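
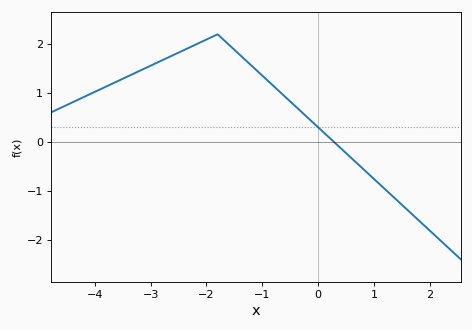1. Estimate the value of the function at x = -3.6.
1.2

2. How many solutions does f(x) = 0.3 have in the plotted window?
1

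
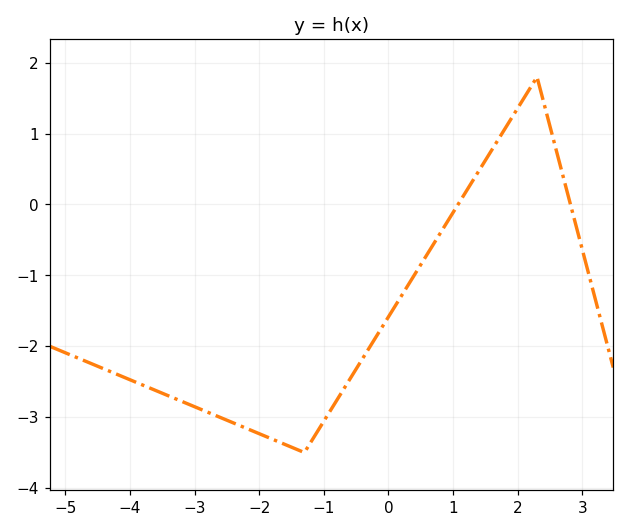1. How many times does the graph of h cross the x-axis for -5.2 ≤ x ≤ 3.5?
2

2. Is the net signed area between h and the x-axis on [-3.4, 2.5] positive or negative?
negative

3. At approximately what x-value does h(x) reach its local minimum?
-1.3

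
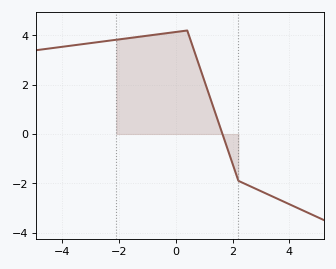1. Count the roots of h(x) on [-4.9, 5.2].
1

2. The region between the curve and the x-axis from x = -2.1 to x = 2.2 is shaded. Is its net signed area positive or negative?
positive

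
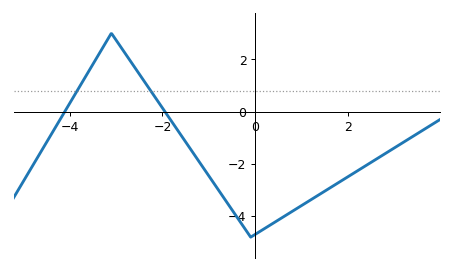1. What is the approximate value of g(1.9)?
-2.59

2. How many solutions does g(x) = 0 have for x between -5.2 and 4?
2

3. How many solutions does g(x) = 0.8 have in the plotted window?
2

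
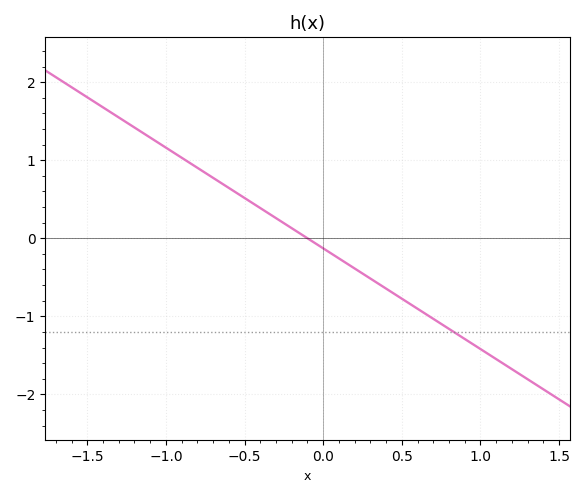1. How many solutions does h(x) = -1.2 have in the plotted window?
1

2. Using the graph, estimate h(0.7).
-1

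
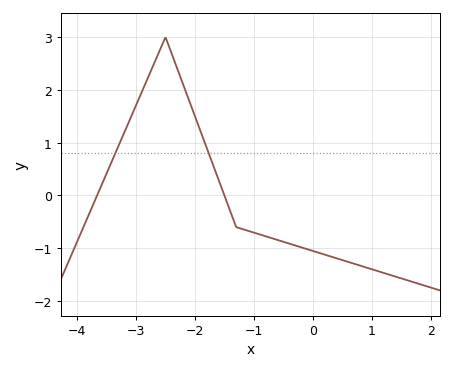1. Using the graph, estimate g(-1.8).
0.9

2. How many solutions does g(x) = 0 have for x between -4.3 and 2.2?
2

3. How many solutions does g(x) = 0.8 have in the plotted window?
2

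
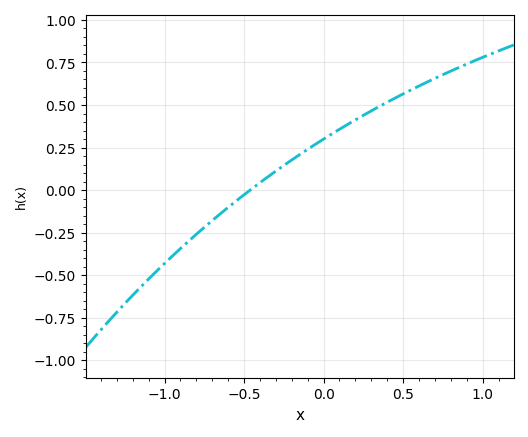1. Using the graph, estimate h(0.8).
0.7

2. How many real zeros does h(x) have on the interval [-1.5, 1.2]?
1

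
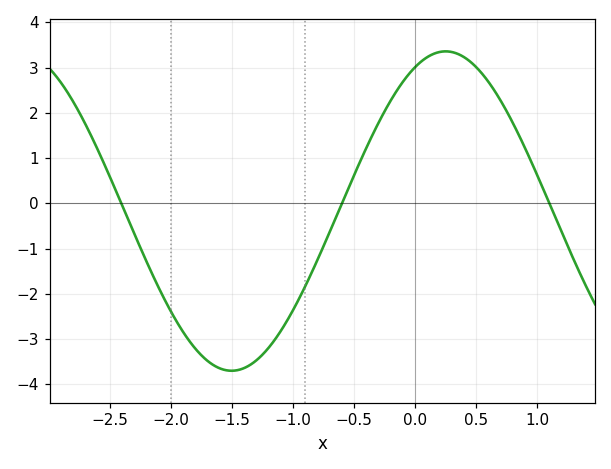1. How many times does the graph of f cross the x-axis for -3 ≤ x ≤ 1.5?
3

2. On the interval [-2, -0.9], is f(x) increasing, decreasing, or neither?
neither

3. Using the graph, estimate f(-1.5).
-3.7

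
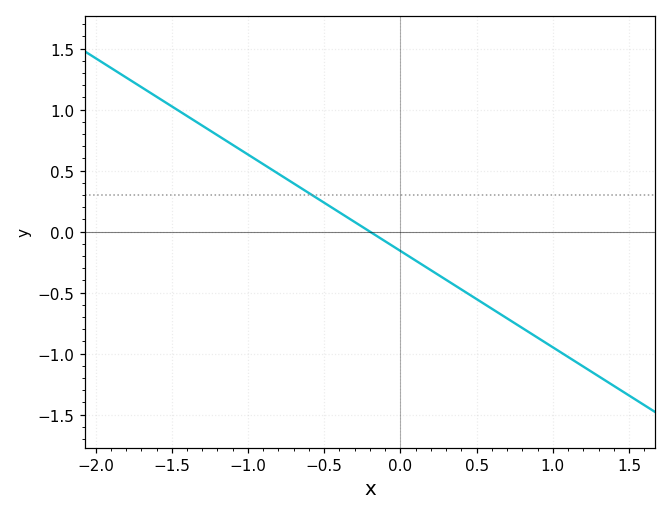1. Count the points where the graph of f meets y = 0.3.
1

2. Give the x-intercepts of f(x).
-0.2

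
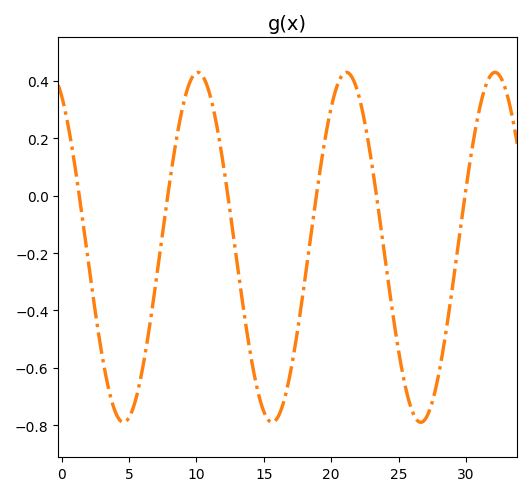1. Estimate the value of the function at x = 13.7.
-0.46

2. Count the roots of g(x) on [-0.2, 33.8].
6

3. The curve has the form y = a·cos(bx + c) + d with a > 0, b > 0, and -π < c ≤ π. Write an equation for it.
y = 0.61cos(0.57x + 0.522) - 0.18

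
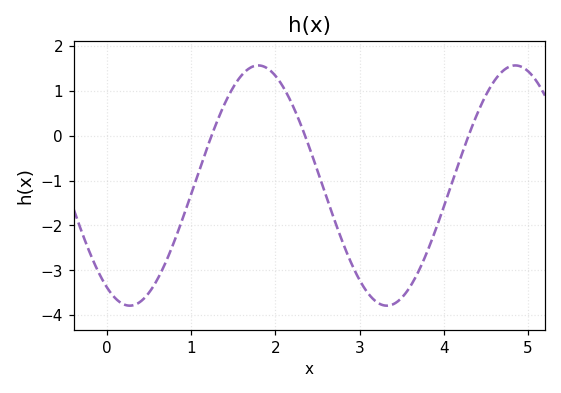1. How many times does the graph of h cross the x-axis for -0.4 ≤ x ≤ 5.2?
3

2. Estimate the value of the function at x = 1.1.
-0.751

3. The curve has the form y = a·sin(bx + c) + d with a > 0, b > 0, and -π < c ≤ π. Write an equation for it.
y = 2.68sin(2.06x - 2.13) - 1.11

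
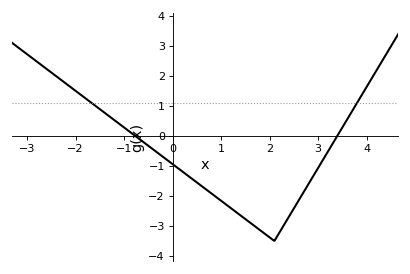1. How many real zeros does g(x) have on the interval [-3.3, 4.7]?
2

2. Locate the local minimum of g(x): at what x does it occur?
2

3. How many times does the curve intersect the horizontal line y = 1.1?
2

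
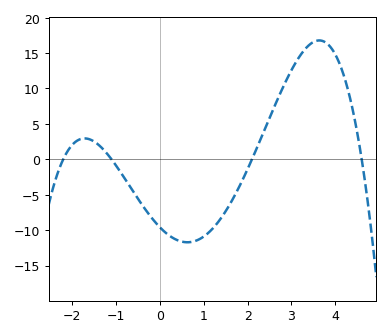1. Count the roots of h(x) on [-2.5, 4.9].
4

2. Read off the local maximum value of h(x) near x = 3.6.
17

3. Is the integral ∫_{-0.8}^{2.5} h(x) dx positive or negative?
negative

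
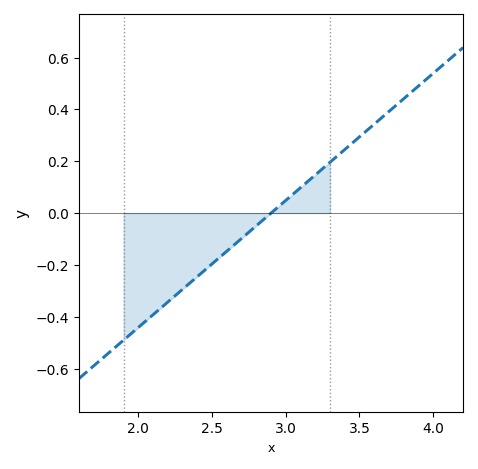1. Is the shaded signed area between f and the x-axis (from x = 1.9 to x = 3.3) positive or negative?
negative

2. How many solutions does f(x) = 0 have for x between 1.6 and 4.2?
1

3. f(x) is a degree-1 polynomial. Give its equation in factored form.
y = 0.49(x - 2.9)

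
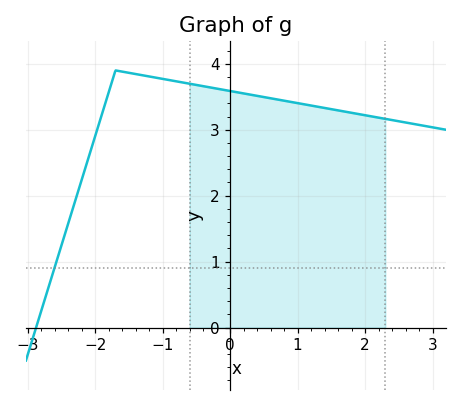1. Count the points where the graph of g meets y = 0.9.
1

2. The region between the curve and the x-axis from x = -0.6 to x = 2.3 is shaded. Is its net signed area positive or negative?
positive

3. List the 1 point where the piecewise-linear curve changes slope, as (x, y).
(-1.7, 3.9)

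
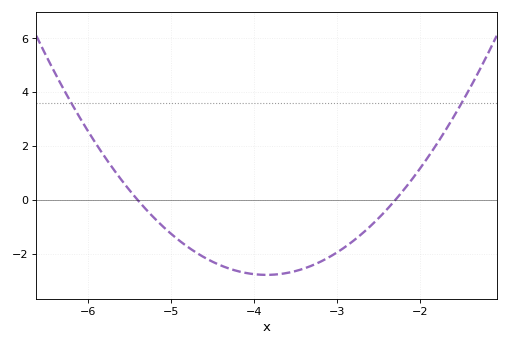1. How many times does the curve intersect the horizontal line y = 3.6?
2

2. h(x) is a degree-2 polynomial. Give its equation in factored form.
y = 1.15(x + 5.4)(x + 2.3)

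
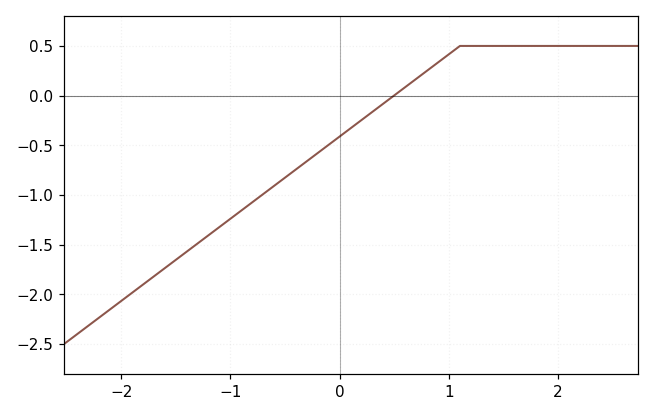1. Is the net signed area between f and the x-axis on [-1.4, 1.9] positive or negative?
negative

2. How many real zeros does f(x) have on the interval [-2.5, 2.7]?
1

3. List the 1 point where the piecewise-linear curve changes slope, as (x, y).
(1.1, 0.5)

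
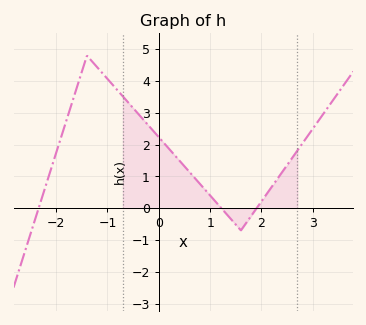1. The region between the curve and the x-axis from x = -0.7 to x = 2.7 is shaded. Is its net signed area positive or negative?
positive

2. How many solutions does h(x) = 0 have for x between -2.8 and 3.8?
3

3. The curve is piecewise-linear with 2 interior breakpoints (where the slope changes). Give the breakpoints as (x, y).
(-1.4, 4.8); (1.6, -0.7)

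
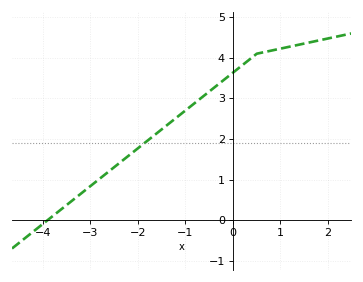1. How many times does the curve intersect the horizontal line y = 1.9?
1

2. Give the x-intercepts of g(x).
-3.9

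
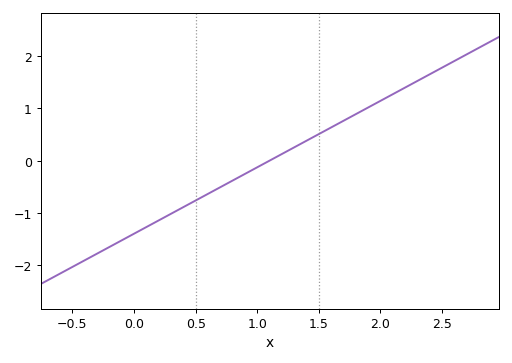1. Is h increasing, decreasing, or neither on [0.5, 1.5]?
increasing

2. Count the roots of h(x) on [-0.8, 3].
1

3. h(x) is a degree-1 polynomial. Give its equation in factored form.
y = 1.27(x - 1.1)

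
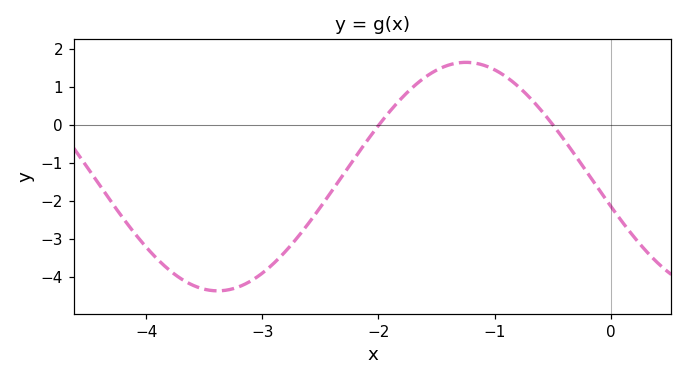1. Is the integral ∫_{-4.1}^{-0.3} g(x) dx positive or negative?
negative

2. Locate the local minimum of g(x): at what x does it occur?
-3.4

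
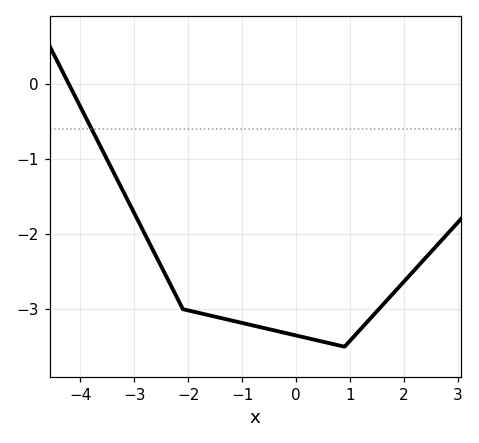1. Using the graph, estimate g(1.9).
-2.7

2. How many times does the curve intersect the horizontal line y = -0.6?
1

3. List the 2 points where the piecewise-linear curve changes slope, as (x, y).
(-2.1, -3); (0.9, -3.5)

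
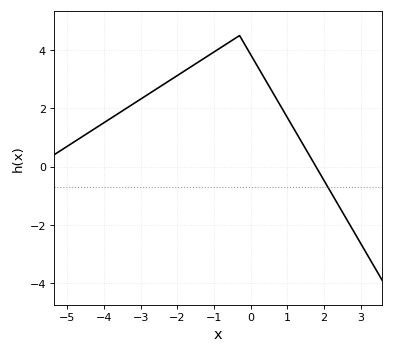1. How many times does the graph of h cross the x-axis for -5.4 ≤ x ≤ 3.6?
1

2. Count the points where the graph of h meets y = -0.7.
1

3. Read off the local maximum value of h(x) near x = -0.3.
4.4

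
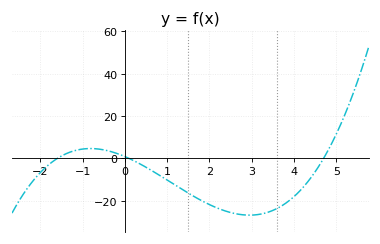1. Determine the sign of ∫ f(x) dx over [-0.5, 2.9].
negative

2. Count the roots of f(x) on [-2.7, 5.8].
3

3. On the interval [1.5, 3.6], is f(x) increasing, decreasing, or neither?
neither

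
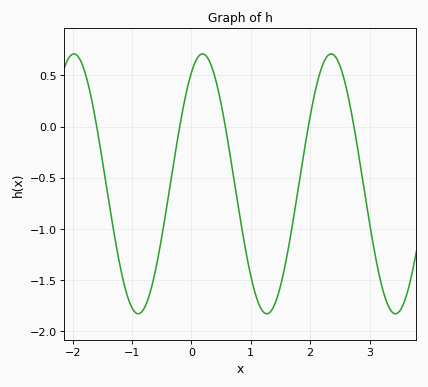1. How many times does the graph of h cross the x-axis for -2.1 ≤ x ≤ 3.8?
5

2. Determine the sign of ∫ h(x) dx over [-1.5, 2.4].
negative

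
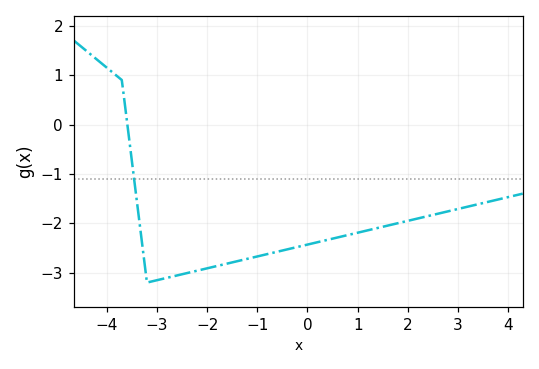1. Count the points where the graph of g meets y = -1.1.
1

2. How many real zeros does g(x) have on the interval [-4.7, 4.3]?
1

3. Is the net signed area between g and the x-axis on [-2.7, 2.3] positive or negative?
negative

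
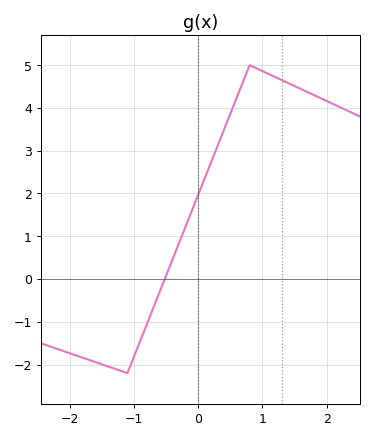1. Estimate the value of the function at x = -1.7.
-1.9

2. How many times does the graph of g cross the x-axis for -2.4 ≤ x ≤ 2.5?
1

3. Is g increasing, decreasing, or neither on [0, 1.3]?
neither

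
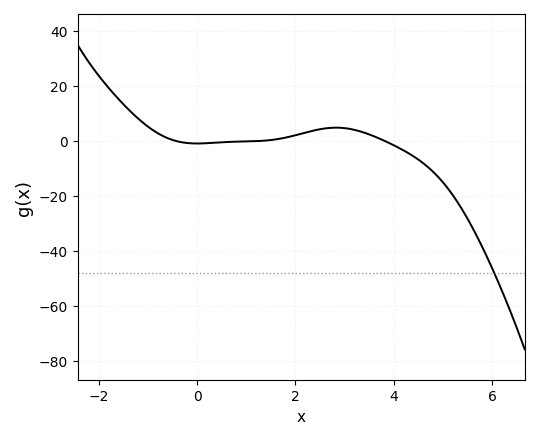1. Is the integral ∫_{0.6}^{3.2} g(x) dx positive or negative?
positive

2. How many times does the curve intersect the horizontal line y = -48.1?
1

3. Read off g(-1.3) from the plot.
9.73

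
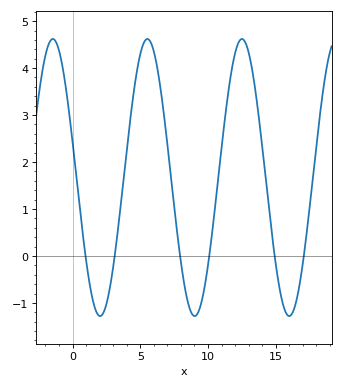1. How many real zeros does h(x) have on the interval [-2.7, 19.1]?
6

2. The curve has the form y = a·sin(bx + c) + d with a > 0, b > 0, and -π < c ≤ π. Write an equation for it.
y = 2.95sin(0.9x + 2.9) + 1.67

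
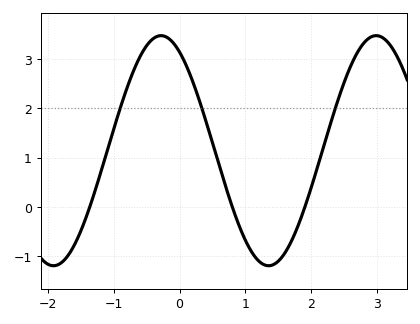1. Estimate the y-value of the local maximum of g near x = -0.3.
3.5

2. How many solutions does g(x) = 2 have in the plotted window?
3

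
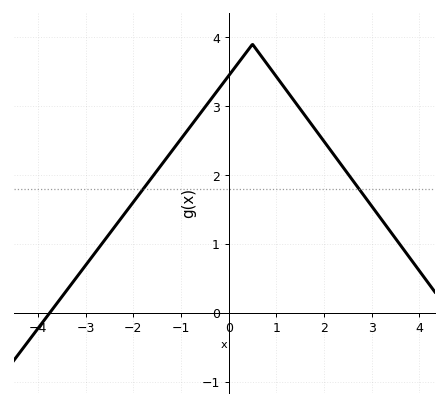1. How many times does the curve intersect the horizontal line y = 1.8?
2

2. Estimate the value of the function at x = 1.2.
3.2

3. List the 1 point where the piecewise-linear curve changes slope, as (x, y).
(0.5, 3.9)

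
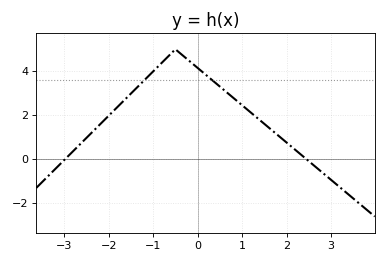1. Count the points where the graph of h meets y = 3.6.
2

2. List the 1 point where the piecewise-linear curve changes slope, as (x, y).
(-0.5, 5)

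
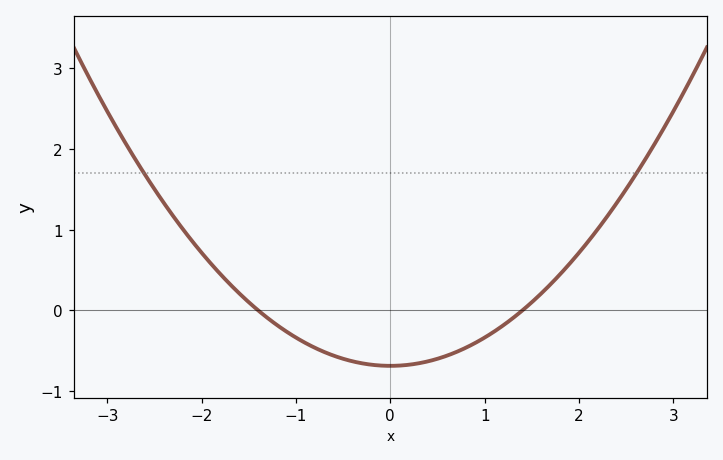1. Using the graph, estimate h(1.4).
0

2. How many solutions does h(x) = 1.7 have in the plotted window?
2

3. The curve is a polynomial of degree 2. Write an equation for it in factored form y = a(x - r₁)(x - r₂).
y = 0.35(x + 1.4)(x - 1.4)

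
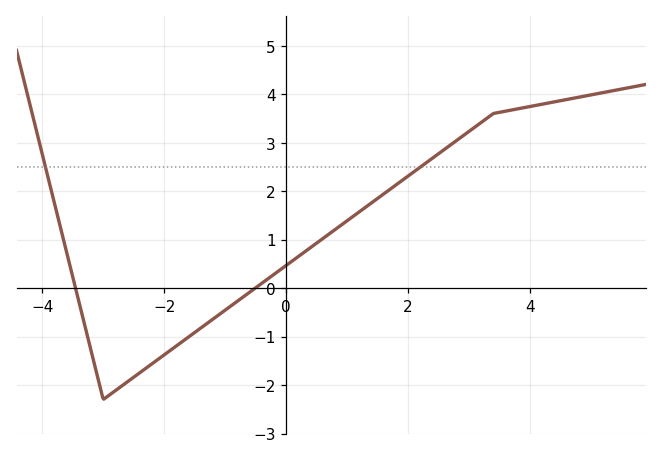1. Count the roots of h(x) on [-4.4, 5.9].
2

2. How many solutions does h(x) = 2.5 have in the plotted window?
2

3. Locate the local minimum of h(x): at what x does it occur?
-3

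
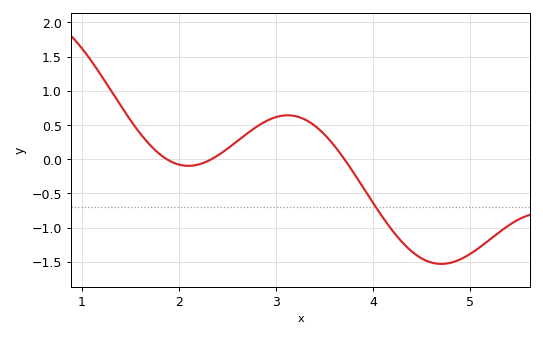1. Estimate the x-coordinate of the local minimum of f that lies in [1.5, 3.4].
2.1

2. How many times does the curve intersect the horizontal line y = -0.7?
1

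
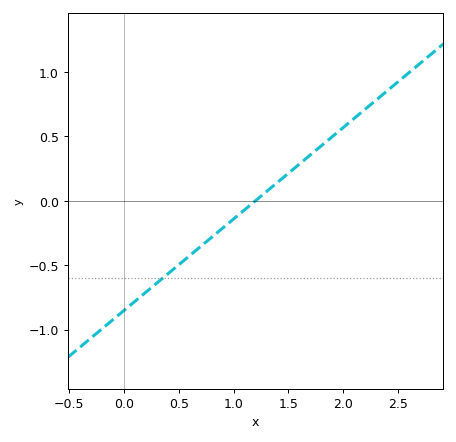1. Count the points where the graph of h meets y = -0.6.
1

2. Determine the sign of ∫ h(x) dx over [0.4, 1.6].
negative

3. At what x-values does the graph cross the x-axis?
1.2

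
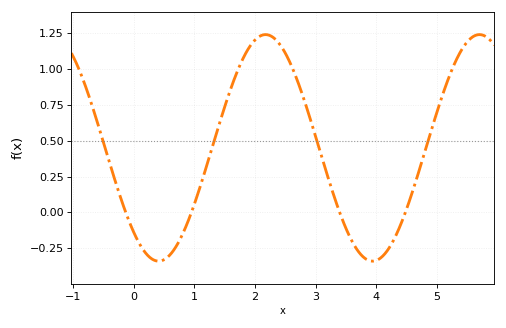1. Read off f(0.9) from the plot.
-0.058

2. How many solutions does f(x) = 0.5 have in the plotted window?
4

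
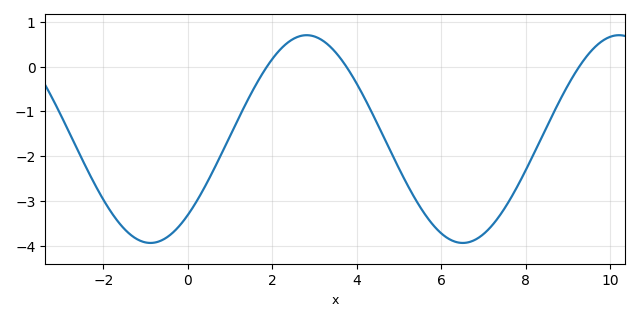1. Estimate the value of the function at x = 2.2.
0.4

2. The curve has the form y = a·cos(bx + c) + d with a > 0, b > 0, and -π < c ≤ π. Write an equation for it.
y = 2.32cos(0.85x - 2.4) - 1.62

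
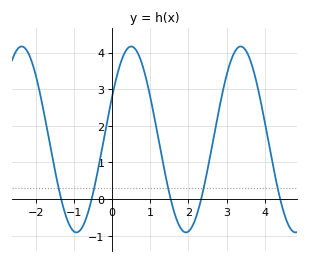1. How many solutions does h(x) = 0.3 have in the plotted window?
5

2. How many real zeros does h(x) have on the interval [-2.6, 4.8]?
5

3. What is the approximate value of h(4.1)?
1.5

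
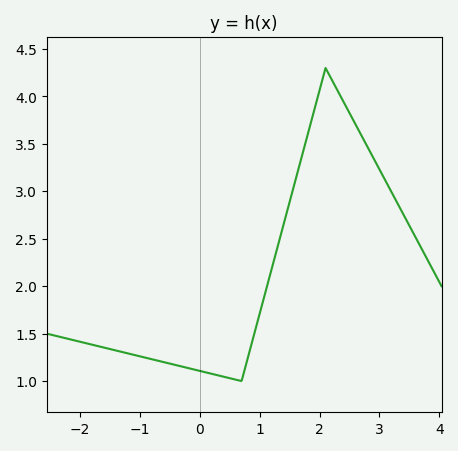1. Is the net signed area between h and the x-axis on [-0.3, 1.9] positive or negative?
positive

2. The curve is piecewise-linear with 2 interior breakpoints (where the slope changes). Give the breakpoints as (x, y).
(0.7, 1); (2.1, 4.3)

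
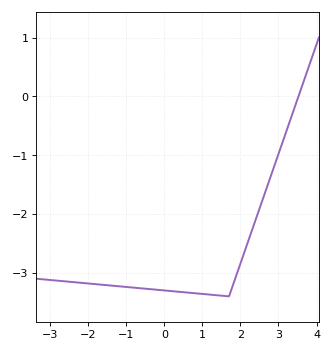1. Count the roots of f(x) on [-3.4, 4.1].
1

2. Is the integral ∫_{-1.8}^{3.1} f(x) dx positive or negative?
negative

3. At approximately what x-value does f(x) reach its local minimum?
1.7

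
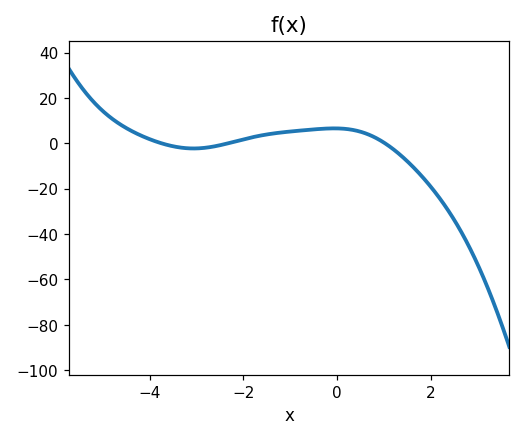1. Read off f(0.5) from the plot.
5.09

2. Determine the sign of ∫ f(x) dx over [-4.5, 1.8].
positive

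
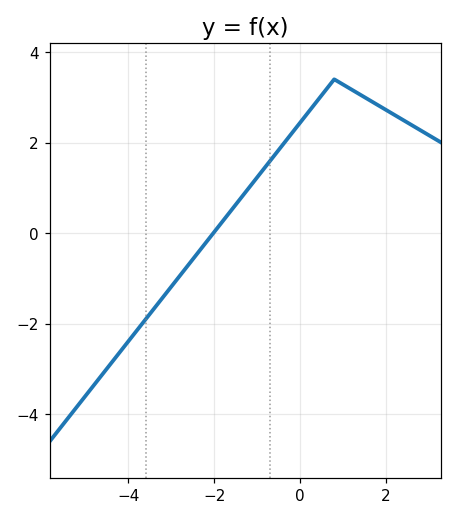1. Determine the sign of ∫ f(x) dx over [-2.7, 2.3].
positive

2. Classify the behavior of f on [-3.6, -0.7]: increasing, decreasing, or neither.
increasing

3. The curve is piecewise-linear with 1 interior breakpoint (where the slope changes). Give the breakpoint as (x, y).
(0.8, 3.4)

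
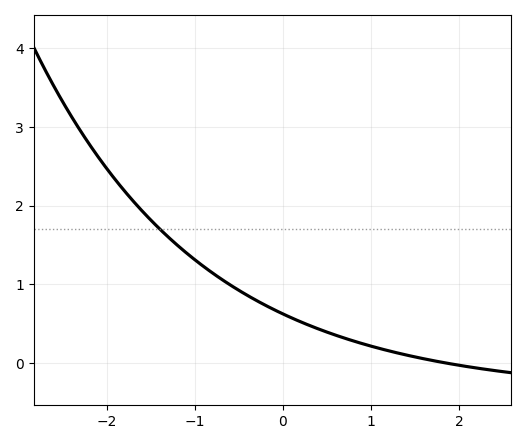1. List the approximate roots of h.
1.8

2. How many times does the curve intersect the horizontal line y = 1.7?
1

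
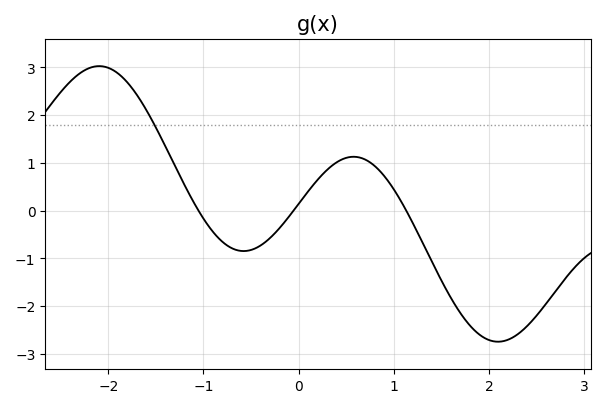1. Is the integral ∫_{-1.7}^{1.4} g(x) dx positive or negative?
positive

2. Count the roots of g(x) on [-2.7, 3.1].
3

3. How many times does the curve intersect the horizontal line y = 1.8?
1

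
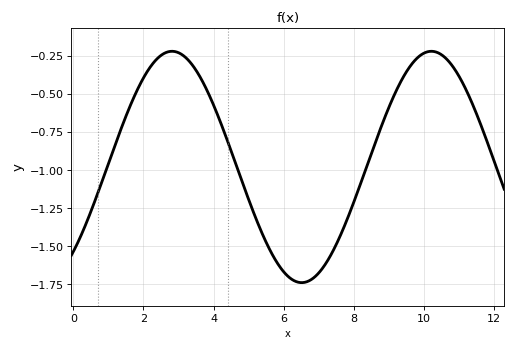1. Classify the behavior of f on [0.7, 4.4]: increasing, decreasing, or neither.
neither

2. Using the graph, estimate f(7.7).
-1.38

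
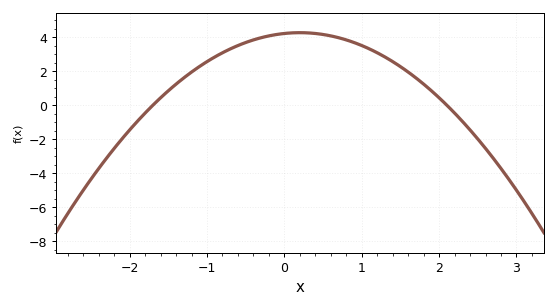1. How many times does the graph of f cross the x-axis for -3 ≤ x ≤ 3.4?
2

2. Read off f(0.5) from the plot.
4.15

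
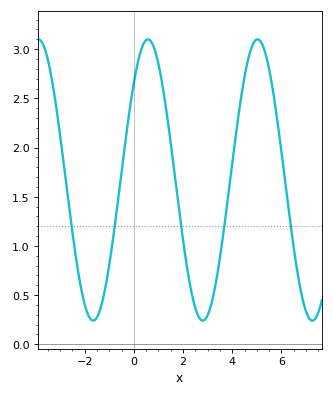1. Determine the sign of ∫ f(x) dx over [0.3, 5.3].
positive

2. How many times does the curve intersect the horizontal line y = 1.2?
5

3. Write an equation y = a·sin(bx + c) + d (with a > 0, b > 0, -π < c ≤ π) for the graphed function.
y = 1.43sin(1.4x + 0.76) + 1.67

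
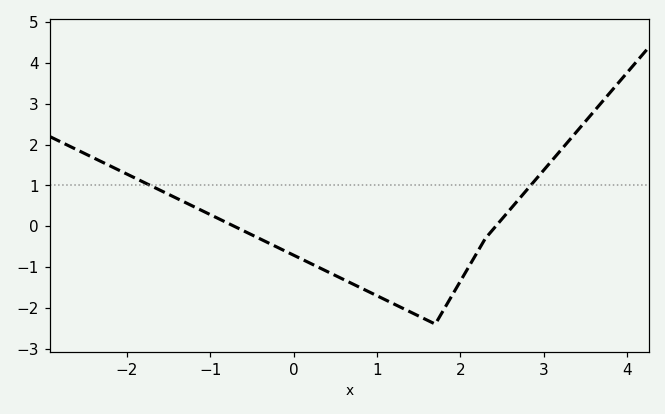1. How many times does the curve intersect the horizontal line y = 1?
2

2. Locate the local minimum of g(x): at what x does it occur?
1.7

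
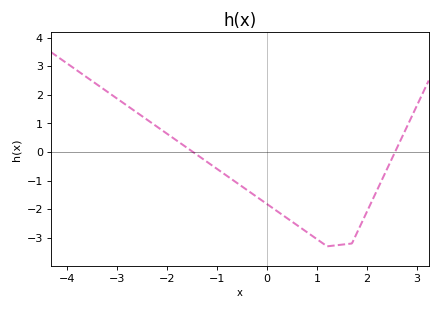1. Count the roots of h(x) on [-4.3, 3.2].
2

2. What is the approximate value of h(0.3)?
-2.19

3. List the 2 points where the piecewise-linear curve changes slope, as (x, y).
(1.2, -3.3); (1.7, -3.2)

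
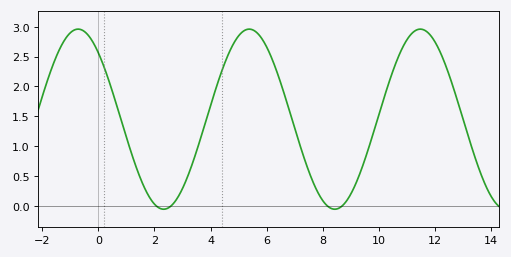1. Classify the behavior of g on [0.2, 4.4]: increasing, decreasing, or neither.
neither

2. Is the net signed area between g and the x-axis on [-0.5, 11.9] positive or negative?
positive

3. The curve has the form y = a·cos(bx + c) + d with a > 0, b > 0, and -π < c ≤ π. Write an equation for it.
y = 1.51cos(1.03x + 0.742) + 1.45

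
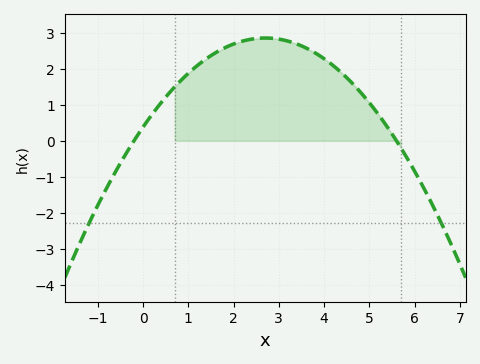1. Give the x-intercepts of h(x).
-0.2, 5.6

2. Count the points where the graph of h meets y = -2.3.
2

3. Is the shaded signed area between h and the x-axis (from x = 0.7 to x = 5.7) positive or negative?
positive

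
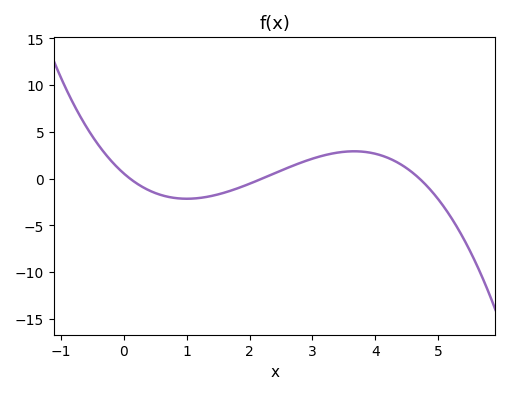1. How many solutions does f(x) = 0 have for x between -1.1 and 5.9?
3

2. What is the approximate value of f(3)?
2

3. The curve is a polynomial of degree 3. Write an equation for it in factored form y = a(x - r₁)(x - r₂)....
y = -0.54(x - 0.1)(x - 2.2)(x - 4.7)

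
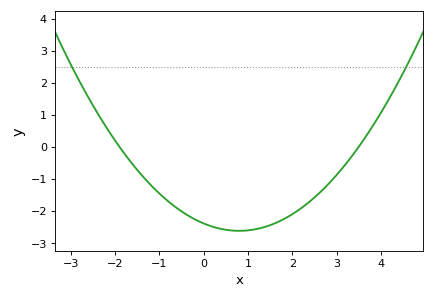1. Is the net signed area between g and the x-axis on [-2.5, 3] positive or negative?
negative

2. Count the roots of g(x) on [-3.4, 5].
2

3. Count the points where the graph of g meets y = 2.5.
2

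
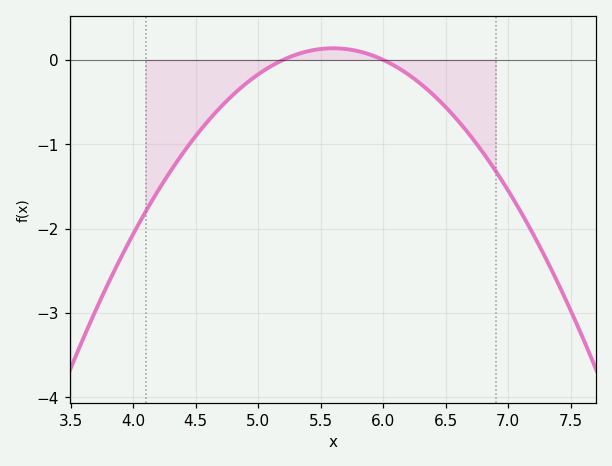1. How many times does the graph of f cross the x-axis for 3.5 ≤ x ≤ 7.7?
2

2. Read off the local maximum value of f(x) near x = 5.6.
0.138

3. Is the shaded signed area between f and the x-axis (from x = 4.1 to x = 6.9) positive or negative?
negative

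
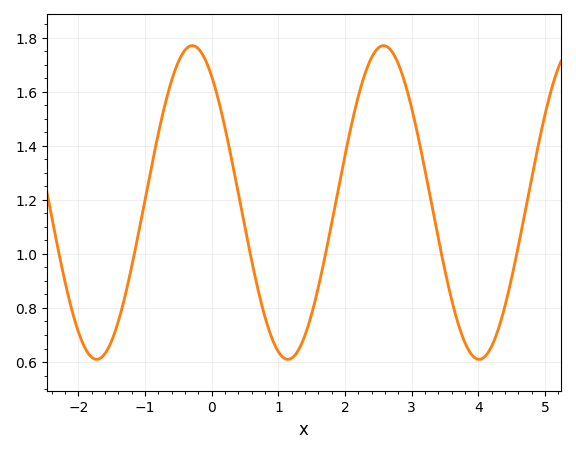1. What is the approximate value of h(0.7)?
0.861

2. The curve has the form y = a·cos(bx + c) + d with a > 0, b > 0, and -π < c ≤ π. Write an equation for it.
y = 0.58cos(2.19x + 0.64) + 1.19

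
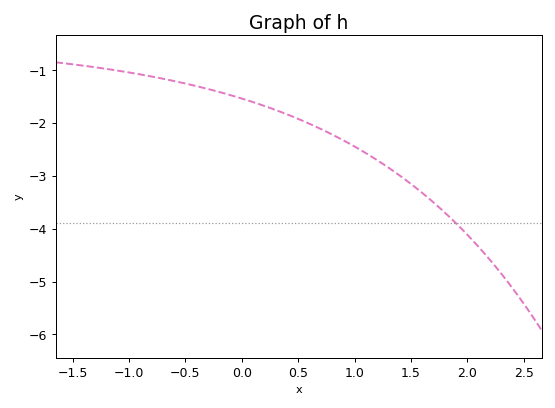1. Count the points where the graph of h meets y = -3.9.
1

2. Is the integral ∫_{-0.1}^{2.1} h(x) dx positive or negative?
negative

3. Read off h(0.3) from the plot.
-1.76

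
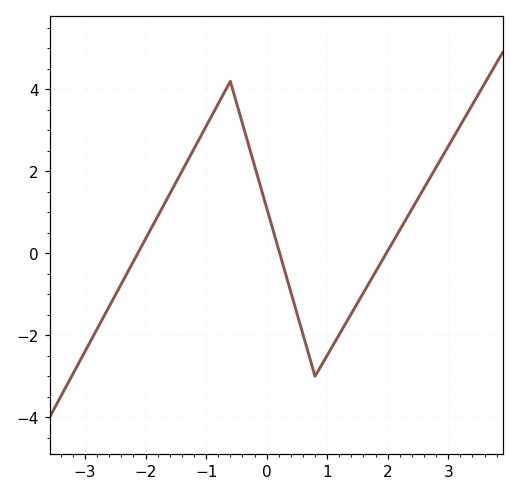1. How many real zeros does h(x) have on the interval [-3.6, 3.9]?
3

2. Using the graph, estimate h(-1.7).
1.18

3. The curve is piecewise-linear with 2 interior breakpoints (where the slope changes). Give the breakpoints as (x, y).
(-0.6, 4.2); (0.8, -3)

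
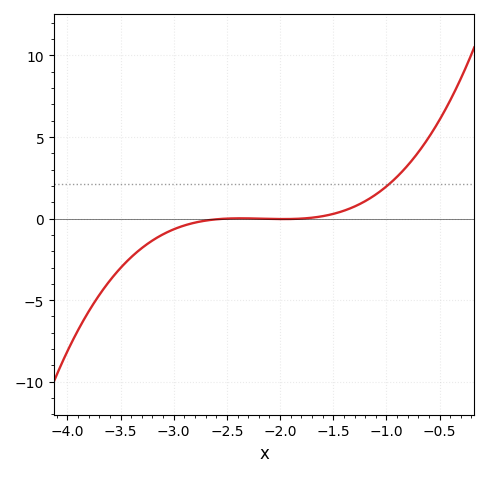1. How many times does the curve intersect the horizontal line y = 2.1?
1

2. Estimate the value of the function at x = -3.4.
-2.37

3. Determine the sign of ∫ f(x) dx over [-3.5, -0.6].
positive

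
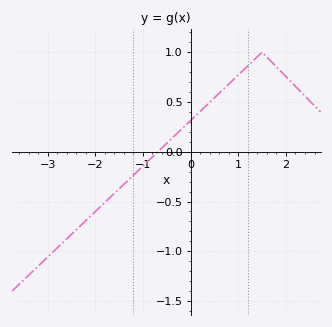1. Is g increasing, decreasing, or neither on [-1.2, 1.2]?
increasing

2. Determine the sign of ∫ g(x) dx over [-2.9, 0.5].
negative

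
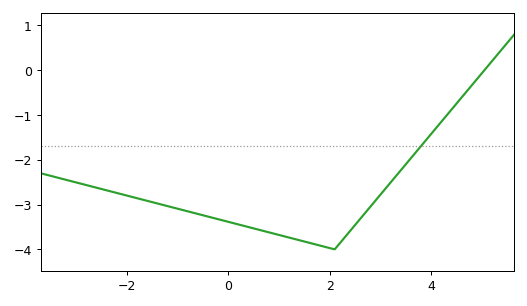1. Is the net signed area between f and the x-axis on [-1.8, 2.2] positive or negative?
negative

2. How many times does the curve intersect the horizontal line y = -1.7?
1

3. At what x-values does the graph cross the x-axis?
5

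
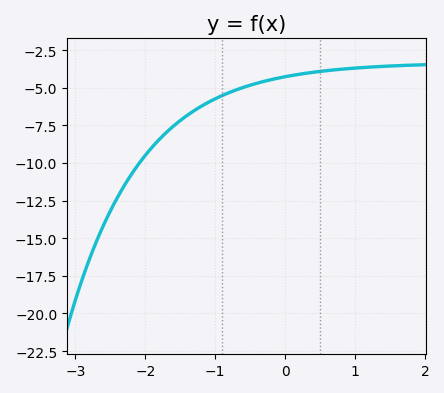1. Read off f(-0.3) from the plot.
-4.58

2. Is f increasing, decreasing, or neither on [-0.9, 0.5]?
increasing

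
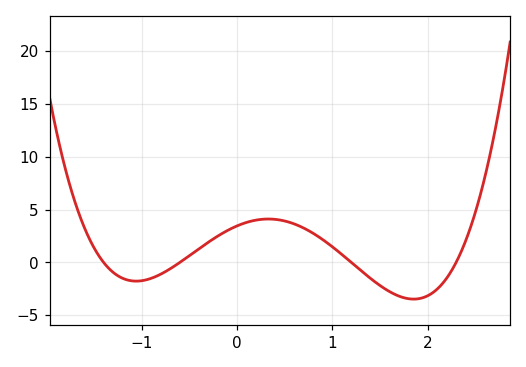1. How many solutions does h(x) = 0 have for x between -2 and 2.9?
4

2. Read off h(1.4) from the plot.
-1.5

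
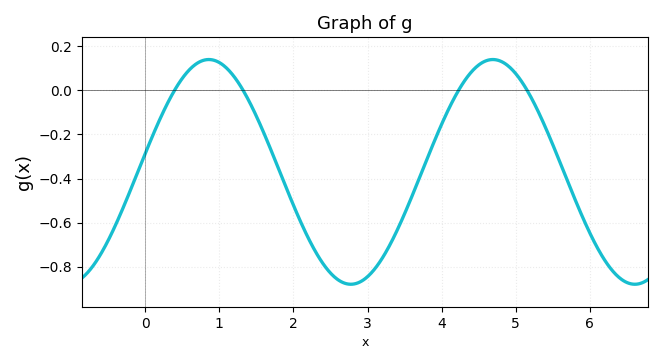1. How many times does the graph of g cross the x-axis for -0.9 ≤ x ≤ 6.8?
4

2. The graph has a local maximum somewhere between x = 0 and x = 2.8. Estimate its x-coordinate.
0.858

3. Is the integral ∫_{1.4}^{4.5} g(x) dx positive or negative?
negative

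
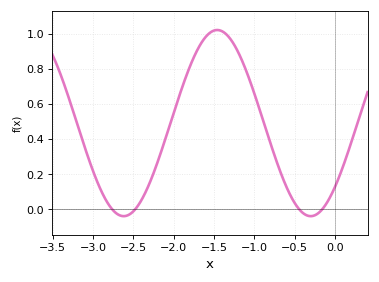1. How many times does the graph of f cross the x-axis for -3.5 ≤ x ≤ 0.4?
4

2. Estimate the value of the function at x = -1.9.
0.688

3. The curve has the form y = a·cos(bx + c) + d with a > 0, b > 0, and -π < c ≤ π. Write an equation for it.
y = 0.53cos(2.71x - 2.32) + 0.49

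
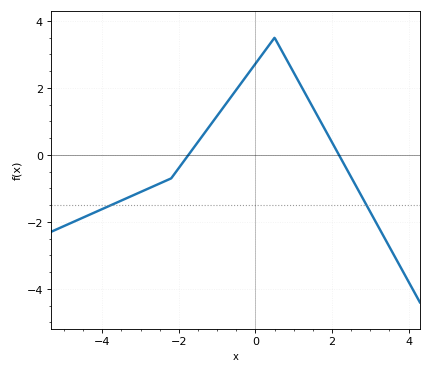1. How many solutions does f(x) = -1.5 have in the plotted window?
2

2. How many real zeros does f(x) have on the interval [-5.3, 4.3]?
2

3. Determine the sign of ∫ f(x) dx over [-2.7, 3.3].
positive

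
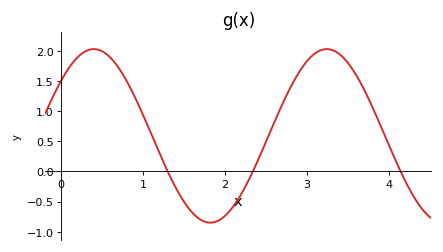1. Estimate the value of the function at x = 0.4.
2.03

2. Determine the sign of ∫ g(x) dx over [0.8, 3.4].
positive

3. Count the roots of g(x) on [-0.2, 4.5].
3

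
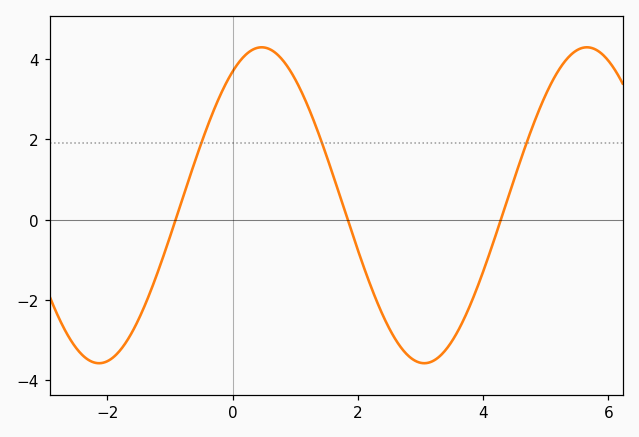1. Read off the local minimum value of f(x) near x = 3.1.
-3.57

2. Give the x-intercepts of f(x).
-0.911, 1.84, 4.28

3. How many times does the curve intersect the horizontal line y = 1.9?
3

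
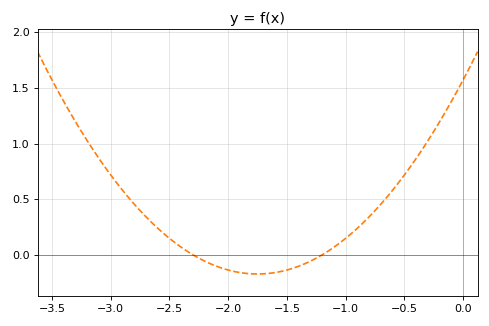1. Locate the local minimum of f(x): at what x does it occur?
-1.75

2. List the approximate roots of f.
-2.3, -1.2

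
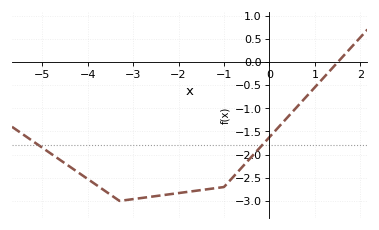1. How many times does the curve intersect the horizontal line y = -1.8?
2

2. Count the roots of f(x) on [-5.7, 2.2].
1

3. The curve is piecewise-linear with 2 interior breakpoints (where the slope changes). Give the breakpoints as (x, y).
(-3.3, -3); (-1, -2.7)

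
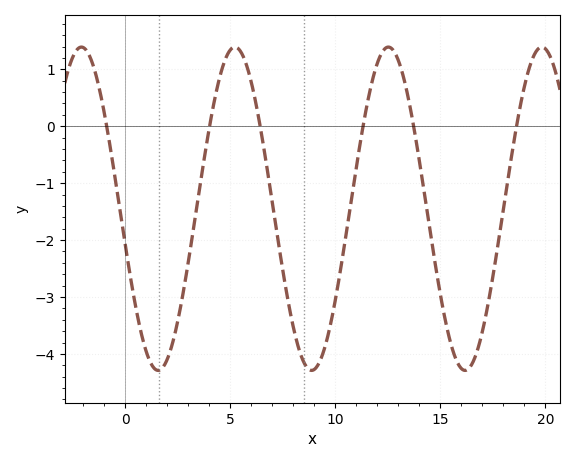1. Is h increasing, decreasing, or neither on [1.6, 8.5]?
neither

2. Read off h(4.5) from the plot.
0.857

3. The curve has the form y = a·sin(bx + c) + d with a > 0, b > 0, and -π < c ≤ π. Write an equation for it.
y = 2.84sin(0.86x - 2.92) - 1.45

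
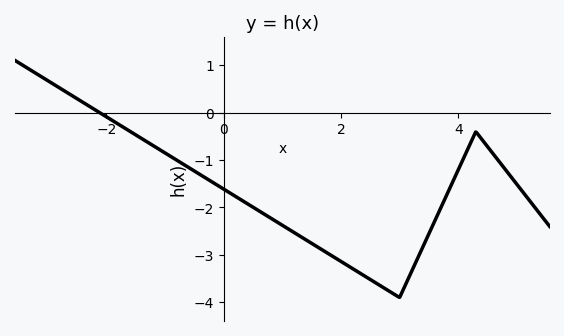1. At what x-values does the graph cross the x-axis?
-2.2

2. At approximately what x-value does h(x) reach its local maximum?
4.4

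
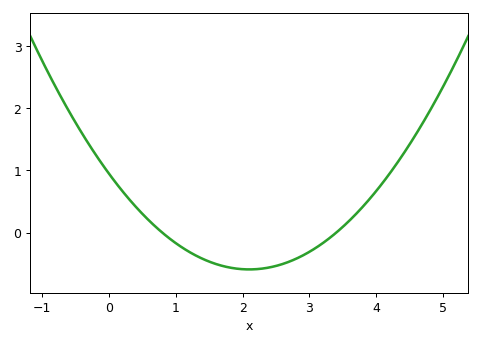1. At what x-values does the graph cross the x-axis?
0.8, 3.4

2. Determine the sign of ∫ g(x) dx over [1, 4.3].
negative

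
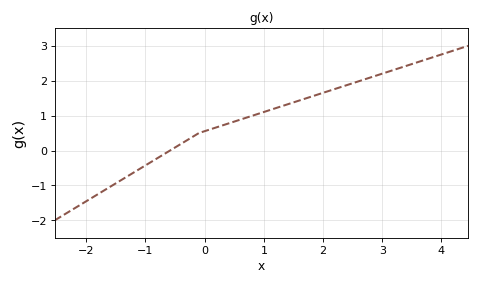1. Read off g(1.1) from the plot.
1.2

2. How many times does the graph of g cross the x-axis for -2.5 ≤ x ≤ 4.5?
1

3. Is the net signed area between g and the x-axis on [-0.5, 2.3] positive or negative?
positive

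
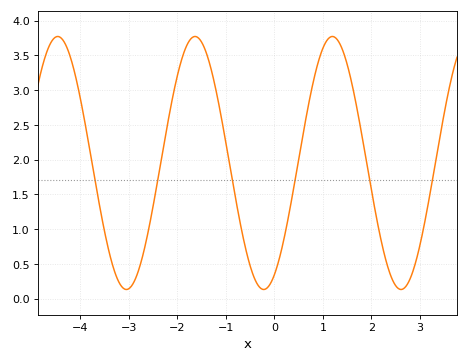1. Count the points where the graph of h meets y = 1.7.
6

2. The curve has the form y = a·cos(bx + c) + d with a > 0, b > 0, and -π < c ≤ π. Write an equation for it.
y = 1.82cos(2.2x - 2.7) + 1.95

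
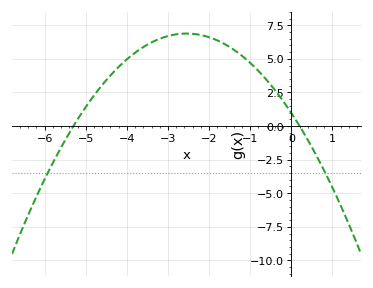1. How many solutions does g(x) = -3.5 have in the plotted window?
2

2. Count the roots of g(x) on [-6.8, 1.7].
2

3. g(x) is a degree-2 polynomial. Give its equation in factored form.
y = -0.91(x + 5.3)(x - 0.2)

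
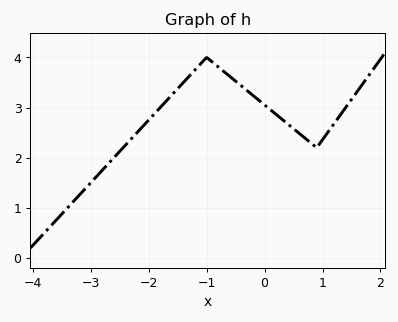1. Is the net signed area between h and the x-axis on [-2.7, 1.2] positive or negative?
positive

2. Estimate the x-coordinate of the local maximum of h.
-1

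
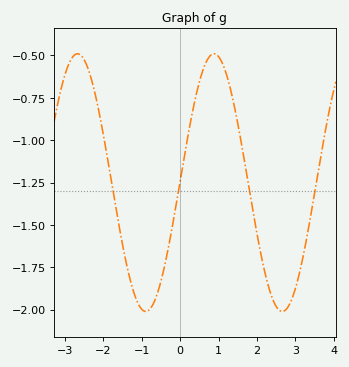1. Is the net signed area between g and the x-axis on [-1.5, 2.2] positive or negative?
negative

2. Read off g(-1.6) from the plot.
-1.48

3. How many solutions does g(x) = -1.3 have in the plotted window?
4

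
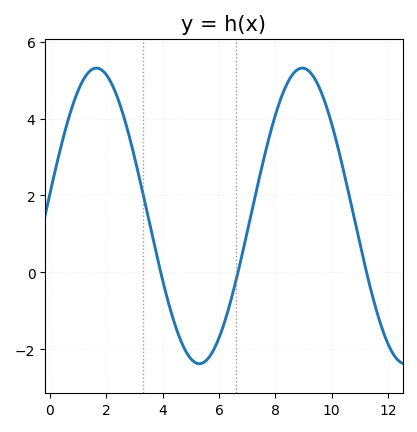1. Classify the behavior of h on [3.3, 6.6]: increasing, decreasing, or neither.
neither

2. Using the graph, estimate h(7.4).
2.35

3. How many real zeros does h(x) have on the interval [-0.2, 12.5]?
3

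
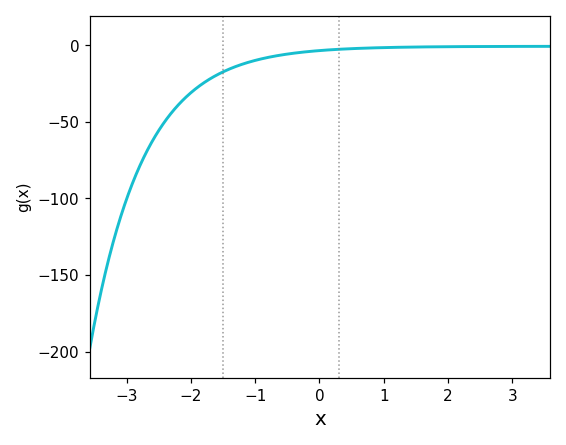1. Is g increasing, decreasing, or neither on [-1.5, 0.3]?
increasing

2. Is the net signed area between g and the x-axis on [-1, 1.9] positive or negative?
negative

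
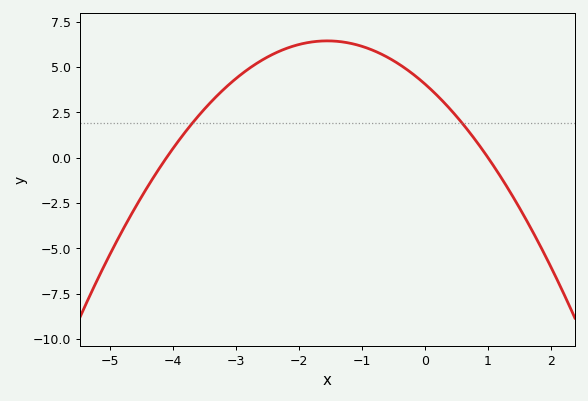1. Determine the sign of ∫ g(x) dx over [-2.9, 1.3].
positive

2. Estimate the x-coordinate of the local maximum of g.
-1.55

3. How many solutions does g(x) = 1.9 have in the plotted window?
2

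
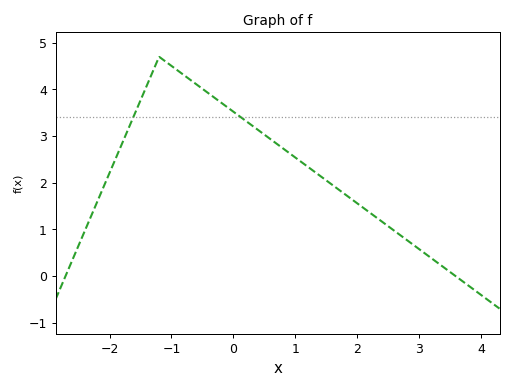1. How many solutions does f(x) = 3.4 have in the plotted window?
2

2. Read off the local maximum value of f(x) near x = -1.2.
4.7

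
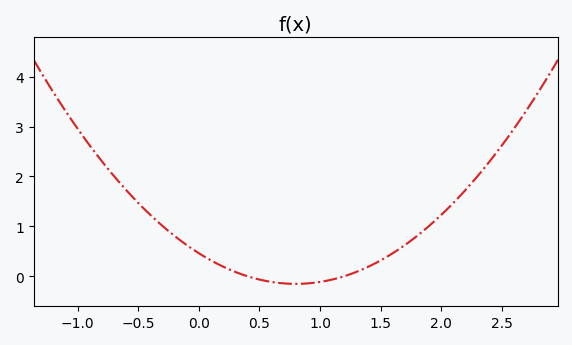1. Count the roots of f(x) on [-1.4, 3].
2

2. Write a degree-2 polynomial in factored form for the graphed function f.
y = 0.96(x - 0.4)(x - 1.2)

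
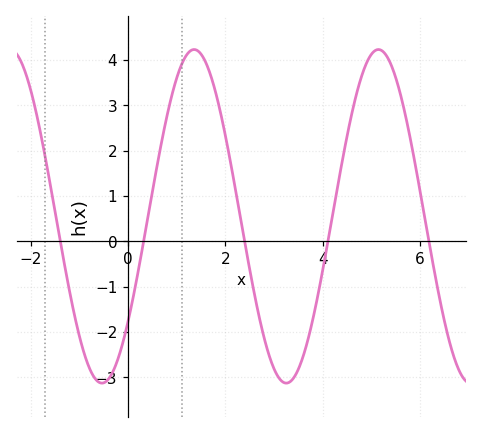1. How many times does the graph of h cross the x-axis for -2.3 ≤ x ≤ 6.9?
5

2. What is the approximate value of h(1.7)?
3.6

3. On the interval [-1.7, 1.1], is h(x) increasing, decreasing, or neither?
neither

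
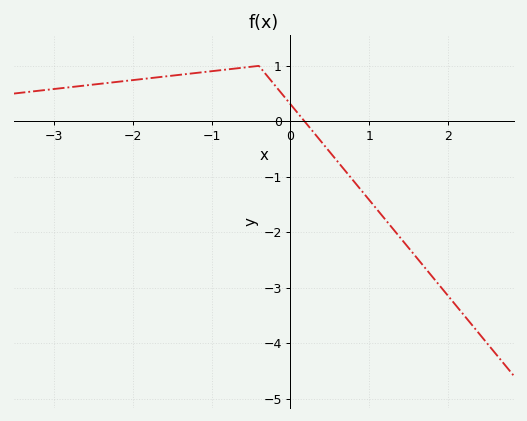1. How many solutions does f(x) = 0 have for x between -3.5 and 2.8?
1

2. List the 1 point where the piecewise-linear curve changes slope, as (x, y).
(-0.4, 1)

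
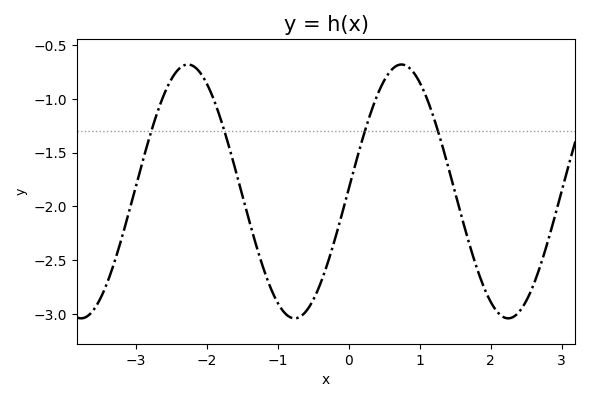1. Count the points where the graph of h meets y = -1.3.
4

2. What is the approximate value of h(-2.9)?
-1.6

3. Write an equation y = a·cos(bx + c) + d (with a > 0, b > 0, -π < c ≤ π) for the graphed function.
y = 1.18cos(2.1x - 1.6) - 1.86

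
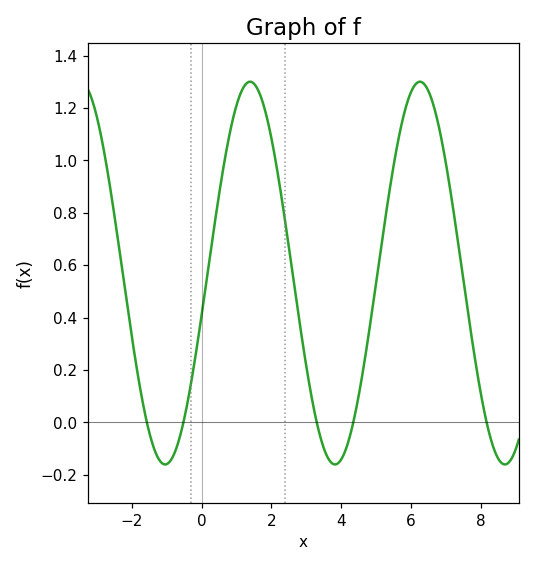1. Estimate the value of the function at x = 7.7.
0.362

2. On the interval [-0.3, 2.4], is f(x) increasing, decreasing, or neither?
neither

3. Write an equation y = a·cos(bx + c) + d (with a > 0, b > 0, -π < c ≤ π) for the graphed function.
y = 0.73cos(1.29x - 1.79) + 0.57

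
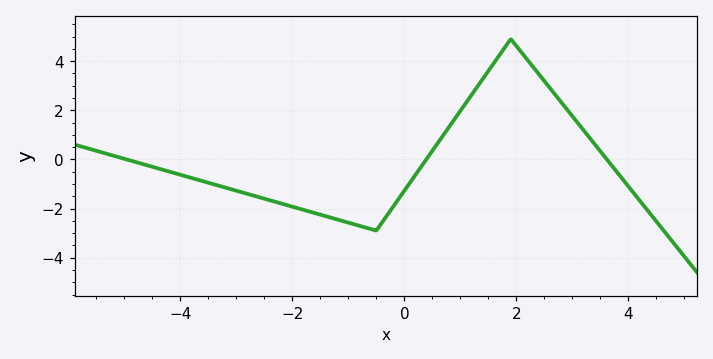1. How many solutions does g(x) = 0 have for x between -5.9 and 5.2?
3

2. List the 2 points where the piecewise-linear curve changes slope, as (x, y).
(-0.5, -2.9); (1.9, 4.9)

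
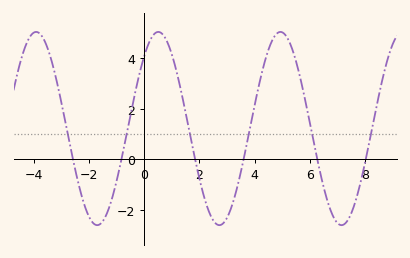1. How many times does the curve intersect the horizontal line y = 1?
6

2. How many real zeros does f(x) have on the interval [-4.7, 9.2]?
6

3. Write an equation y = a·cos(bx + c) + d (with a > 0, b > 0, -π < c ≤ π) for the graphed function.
y = 3.81cos(1.4x - 0.73) + 1.22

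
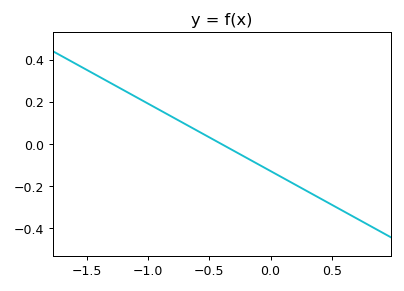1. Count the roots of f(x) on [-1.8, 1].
1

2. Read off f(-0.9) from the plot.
0.16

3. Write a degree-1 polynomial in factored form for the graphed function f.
y = -0.32(x + 0.4)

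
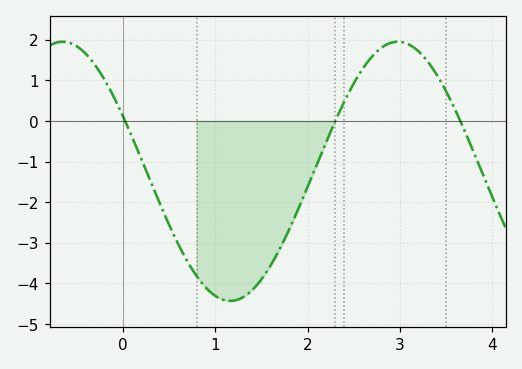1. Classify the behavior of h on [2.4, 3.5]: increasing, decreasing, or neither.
neither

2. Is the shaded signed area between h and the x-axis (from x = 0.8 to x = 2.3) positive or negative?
negative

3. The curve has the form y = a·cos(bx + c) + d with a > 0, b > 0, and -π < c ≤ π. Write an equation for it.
y = 3.19cos(1.7x + 1.1) - 1.24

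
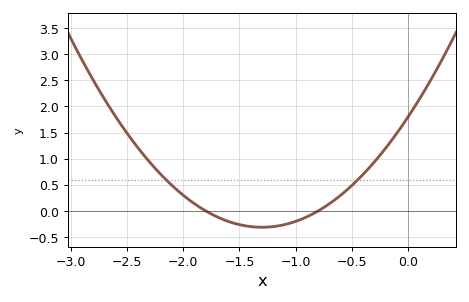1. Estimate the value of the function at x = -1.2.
-0.3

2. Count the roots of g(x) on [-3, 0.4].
2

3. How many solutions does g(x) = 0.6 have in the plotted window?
2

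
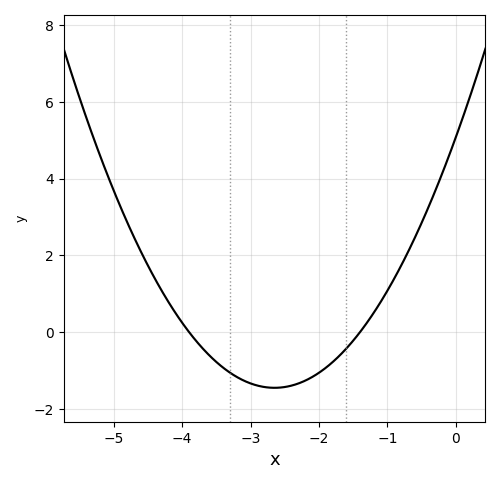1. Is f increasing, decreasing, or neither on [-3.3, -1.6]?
neither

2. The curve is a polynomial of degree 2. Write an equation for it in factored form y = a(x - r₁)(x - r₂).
y = 0.93(x + 3.9)(x + 1.4)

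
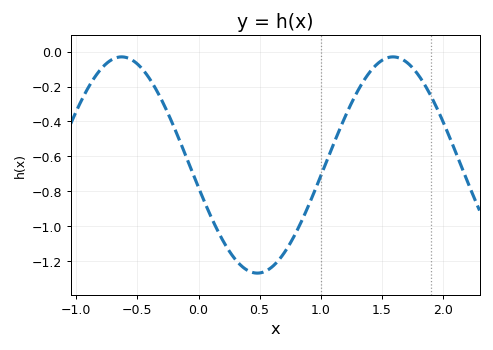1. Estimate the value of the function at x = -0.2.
-0.433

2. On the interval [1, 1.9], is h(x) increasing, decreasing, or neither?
neither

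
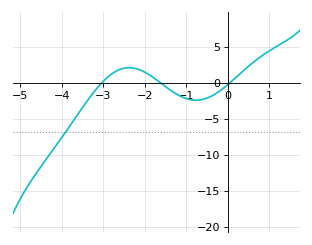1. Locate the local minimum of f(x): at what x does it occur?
-0.767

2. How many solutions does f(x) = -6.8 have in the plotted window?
1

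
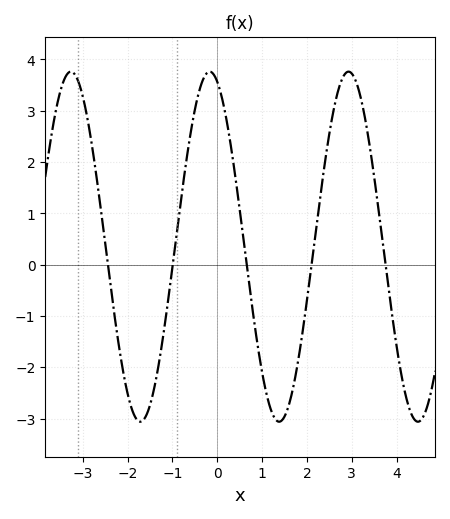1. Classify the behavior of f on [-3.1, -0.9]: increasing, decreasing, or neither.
neither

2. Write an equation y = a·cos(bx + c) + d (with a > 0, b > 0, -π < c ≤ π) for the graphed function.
y = 3.41cos(2x + 0.34) + 0.35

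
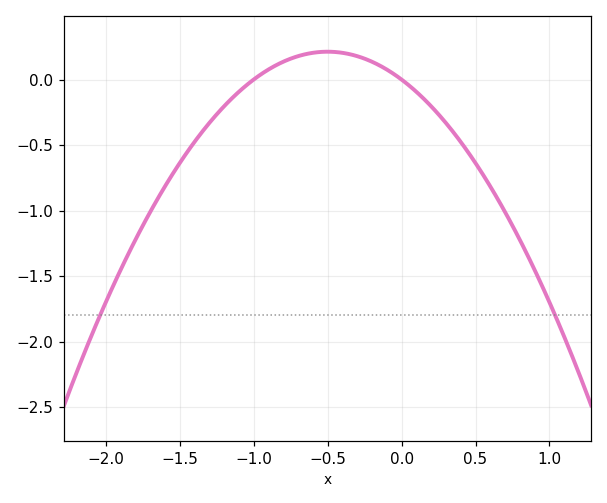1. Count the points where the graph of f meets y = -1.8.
2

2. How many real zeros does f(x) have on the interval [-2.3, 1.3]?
2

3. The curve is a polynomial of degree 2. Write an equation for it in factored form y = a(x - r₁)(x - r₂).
y = -0.85(x + 1)(x - 0)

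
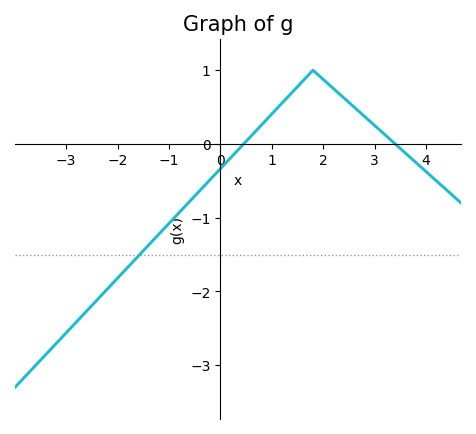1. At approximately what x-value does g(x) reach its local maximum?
1.8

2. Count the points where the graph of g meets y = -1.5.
1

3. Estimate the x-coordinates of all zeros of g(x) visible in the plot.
0.453, 3.4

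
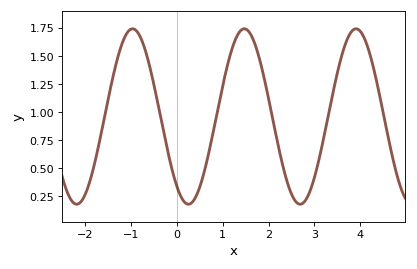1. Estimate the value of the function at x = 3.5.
1.35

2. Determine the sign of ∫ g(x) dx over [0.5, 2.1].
positive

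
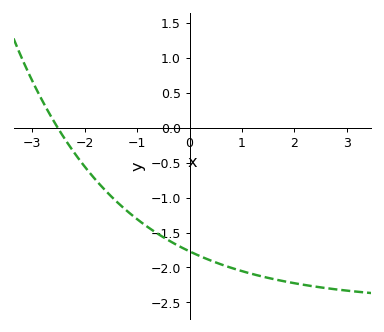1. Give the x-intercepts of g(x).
-2.5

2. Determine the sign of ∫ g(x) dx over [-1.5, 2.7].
negative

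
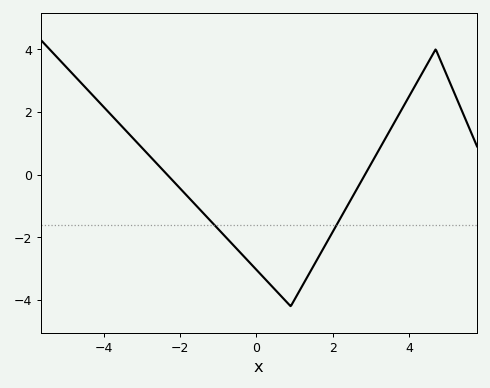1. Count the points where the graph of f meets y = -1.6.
2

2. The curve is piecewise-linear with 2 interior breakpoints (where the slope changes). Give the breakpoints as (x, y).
(0.9, -4.2); (4.7, 4)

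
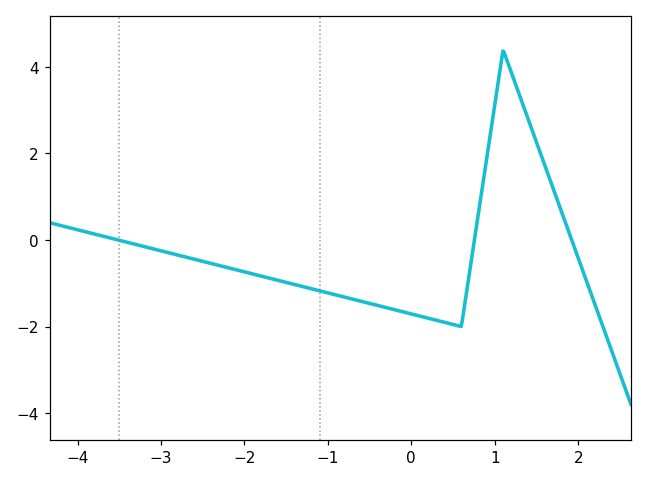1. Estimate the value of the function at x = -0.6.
-1.4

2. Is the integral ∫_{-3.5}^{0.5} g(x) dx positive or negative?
negative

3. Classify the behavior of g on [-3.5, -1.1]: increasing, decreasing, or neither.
decreasing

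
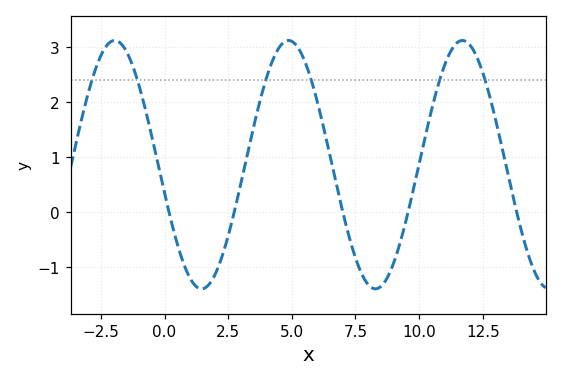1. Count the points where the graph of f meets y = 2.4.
6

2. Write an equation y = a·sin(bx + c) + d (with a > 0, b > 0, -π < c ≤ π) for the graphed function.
y = 2.26sin(0.92x - 2.9) + 0.86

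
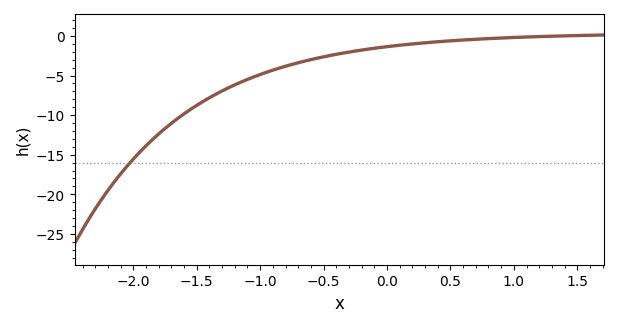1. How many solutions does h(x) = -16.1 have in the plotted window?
1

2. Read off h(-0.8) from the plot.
-3.82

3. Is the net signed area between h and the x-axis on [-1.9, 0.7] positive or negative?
negative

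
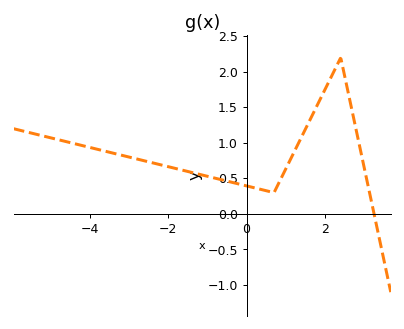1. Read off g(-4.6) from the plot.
1.02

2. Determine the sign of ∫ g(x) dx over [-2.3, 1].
positive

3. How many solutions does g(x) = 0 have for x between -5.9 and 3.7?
1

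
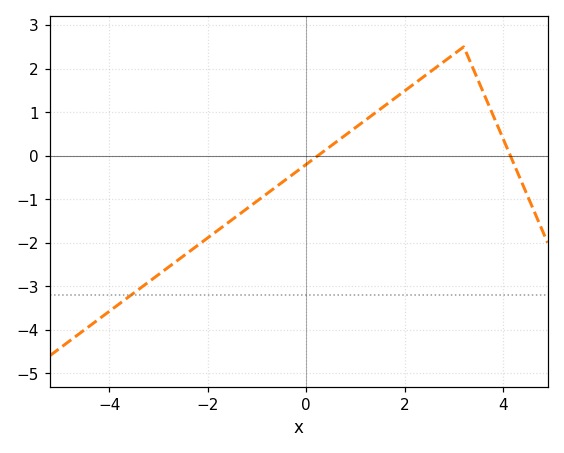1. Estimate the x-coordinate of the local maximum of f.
3.2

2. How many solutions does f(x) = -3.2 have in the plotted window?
1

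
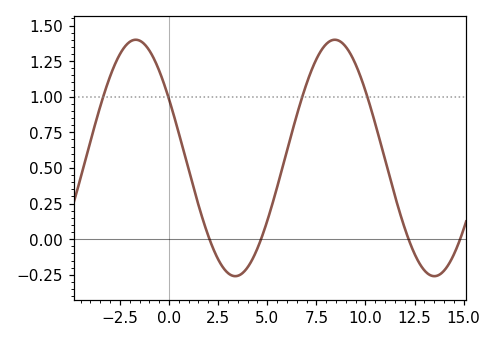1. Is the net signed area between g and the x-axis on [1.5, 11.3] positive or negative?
positive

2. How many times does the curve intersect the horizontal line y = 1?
4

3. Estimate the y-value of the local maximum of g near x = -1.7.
1.4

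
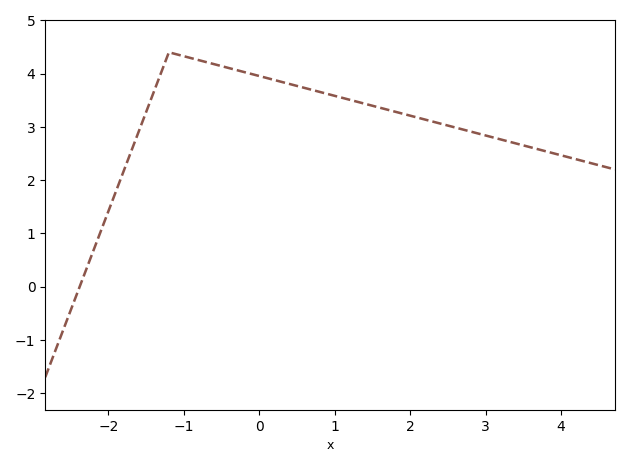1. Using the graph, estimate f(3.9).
2.5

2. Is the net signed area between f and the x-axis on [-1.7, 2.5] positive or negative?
positive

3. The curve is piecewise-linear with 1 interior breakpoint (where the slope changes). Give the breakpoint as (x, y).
(-1.2, 4.4)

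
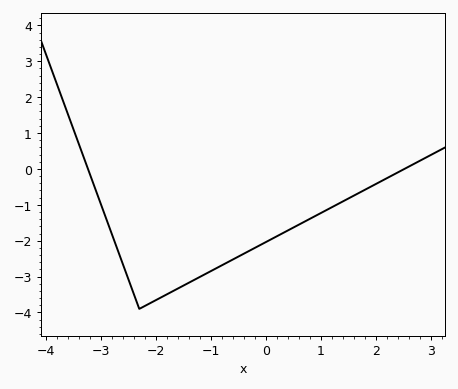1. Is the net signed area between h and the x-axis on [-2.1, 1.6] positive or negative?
negative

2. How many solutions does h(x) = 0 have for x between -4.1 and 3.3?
2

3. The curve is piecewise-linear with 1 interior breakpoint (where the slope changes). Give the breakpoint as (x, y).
(-2.3, -3.9)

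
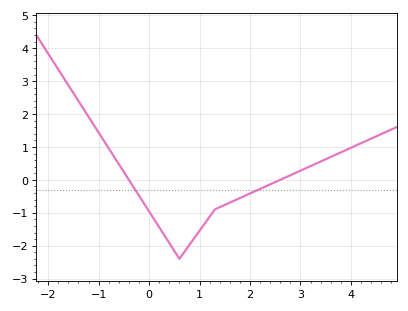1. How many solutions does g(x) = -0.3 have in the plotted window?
2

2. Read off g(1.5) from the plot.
-0.8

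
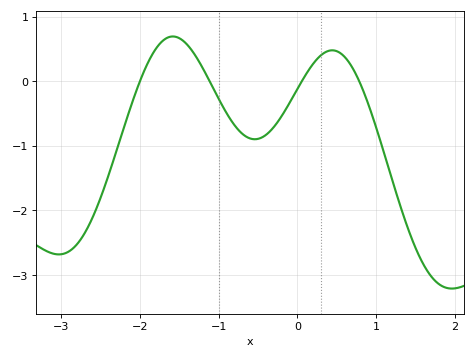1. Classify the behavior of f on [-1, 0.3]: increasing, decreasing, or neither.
neither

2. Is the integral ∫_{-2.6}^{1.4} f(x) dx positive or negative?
negative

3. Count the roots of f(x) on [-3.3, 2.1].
4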